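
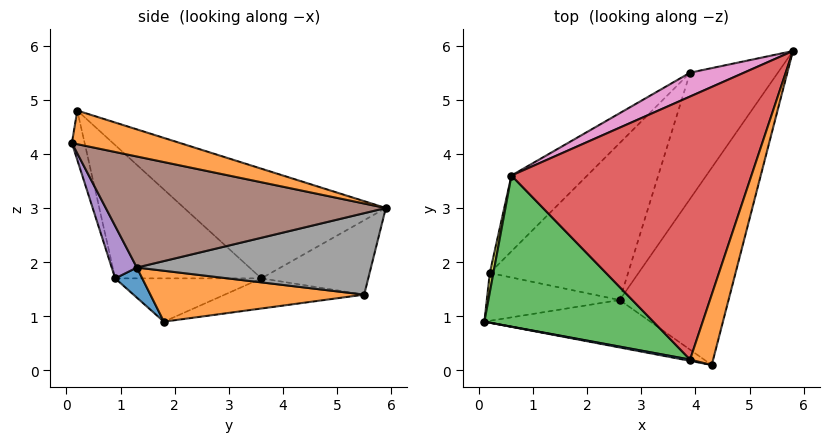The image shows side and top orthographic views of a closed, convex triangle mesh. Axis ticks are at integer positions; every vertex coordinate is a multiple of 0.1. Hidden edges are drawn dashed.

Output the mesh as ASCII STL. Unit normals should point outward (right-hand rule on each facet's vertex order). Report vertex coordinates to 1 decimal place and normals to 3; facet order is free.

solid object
 facet normal -0.203 -0.979 0.028
  outer loop
   vertex 3.9 0.2 4.8
   vertex 0.1 0.9 1.7
   vertex 4.3 0.1 4.2
  endloop
 endfacet
 facet normal 0.821 -0.096 0.563
  outer loop
   vertex 3.9 0.2 4.8
   vertex 4.3 0.1 4.2
   vertex 5.8 5.9 3.0
  endloop
 endfacet
 facet normal -0.615 0.114 0.780
  outer loop
   vertex 0.6 3.6 1.7
   vertex 0.1 0.9 1.7
   vertex 3.9 0.2 4.8
  endloop
 endfacet
 facet normal -0.382 0.392 0.837
  outer loop
   vertex 0.6 3.6 1.7
   vertex 3.9 0.2 4.8
   vertex 5.8 5.9 3.0
  endloop
 endfacet
 facet normal 0.175 -0.814 -0.554
  outer loop
   vertex 2.6 1.3 1.9
   vertex 4.3 0.1 4.2
   vertex 0.1 0.9 1.7
  endloop
 endfacet
 facet normal 0.678 -0.313 -0.665
  outer loop
   vertex 2.6 1.3 1.9
   vertex 5.8 5.9 3.0
   vertex 4.3 0.1 4.2
  endloop
 endfacet
 facet normal -0.449 0.832 0.326
  outer loop
   vertex 3.9 5.5 1.4
   vertex 0.6 3.6 1.7
   vertex 5.8 5.9 3.0
  endloop
 endfacet
 facet normal 0.652 -0.285 -0.703
  outer loop
   vertex 3.9 5.5 1.4
   vertex 5.8 5.9 3.0
   vertex 2.6 1.3 1.9
  endloop
 endfacet
 facet normal -0.980 0.181 0.082
  outer loop
   vertex 0.2 1.8 0.9
   vertex 0.1 0.9 1.7
   vertex 0.6 3.6 1.7
  endloop
 endfacet
 facet normal -0.331 0.444 -0.833
  outer loop
   vertex 0.2 1.8 0.9
   vertex 0.6 3.6 1.7
   vertex 3.9 5.5 1.4
  endloop
 endfacet
 facet normal 0.165 -0.665 -0.728
  outer loop
   vertex 0.2 1.8 0.9
   vertex 2.6 1.3 1.9
   vertex 0.1 0.9 1.7
  endloop
 endfacet
 facet normal 0.337 -0.214 -0.917
  outer loop
   vertex 0.2 1.8 0.9
   vertex 3.9 5.5 1.4
   vertex 2.6 1.3 1.9
  endloop
 endfacet
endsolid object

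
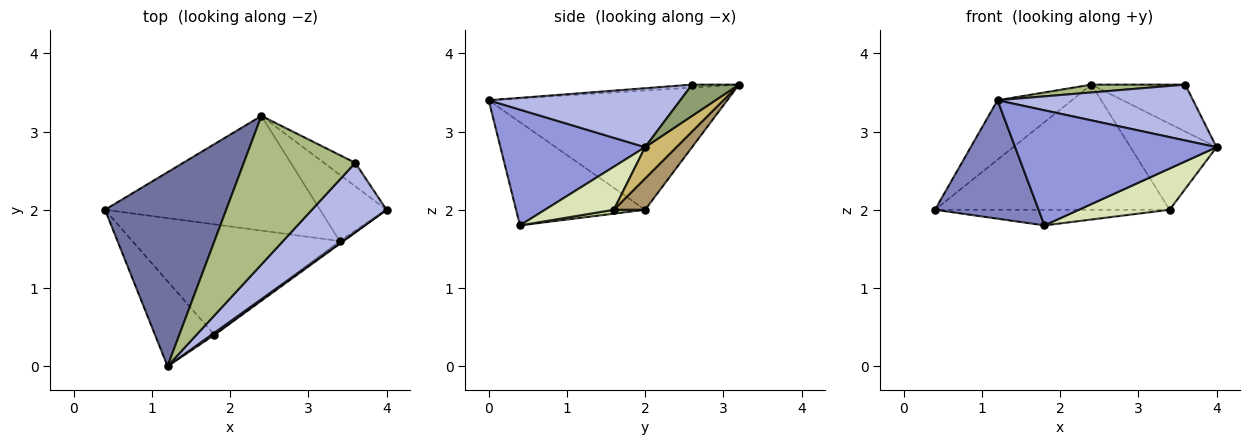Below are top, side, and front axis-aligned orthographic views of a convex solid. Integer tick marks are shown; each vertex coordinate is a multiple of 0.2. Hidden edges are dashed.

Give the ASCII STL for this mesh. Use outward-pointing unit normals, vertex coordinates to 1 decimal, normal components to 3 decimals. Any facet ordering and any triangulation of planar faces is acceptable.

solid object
 facet normal -0.685 0.213 0.696
  outer loop
   vertex 2.4 3.2 3.6
   vertex 0.4 2.0 2.0
   vertex 1.2 0.0 3.4
  endloop
 endfacet
 facet normal -0.711 -0.571 -0.410
  outer loop
   vertex 1.8 0.4 1.8
   vertex 1.2 0.0 3.4
   vertex 0.4 2.0 2.0
  endloop
 endfacet
 facet normal 0.583 -0.812 0.016
  outer loop
   vertex 1.8 0.4 1.8
   vertex 4.0 2.0 2.8
   vertex 1.2 0.0 3.4
  endloop
 endfacet
 facet normal 0.524 -0.535 0.663
  outer loop
   vertex 3.6 2.6 3.6
   vertex 1.2 0.0 3.4
   vertex 4.0 2.0 2.8
  endloop
 endfacet
 facet normal 0.408 0.816 -0.408
  outer loop
   vertex 3.6 2.6 3.6
   vertex 4.0 2.0 2.8
   vertex 2.4 3.2 3.6
  endloop
 endfacet
 facet normal -0.026 -0.053 0.998
  outer loop
   vertex 3.6 2.6 3.6
   vertex 2.4 3.2 3.6
   vertex 1.2 0.0 3.4
  endloop
 endfacet
 facet normal 0.019 0.140 -0.990
  outer loop
   vertex 3.4 1.6 2.0
   vertex 1.8 0.4 1.8
   vertex 0.4 2.0 2.0
  endloop
 endfacet
 facet normal 0.603 -0.795 -0.055
  outer loop
   vertex 3.4 1.6 2.0
   vertex 4.0 2.0 2.8
   vertex 1.8 0.4 1.8
  endloop
 endfacet
 facet normal 0.098 0.734 -0.672
  outer loop
   vertex 3.4 1.6 2.0
   vertex 0.4 2.0 2.0
   vertex 2.4 3.2 3.6
  endloop
 endfacet
 facet normal 0.277 0.760 -0.588
  outer loop
   vertex 3.4 1.6 2.0
   vertex 2.4 3.2 3.6
   vertex 4.0 2.0 2.8
  endloop
 endfacet
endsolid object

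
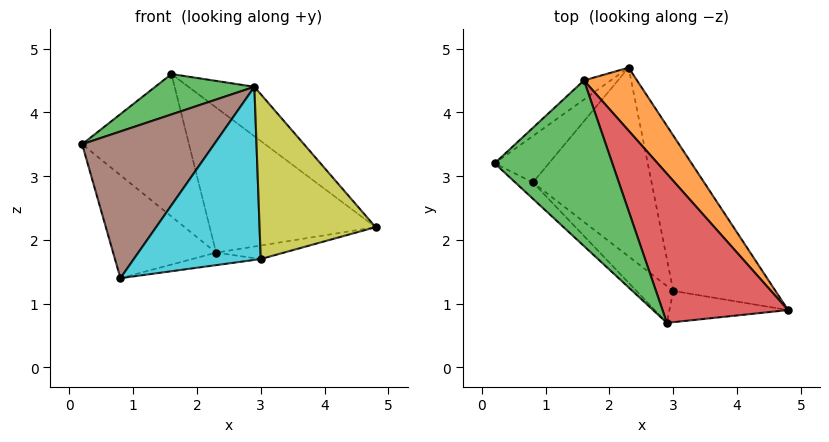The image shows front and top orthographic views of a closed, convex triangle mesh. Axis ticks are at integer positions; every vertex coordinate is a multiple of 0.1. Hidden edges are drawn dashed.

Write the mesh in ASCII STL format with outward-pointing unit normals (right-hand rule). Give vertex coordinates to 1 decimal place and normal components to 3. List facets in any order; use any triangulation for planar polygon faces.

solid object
 facet normal -0.632 0.768 -0.103
  outer loop
   vertex 1.6 4.5 4.6
   vertex 2.3 4.7 1.8
   vertex 0.2 3.2 3.5
  endloop
 endfacet
 facet normal 0.799 0.551 0.239
  outer loop
   vertex 1.6 4.5 4.6
   vertex 4.8 0.9 2.2
   vertex 2.3 4.7 1.8
  endloop
 endfacet
 facet normal -0.477 -0.208 0.854
  outer loop
   vertex 2.9 0.7 4.4
   vertex 1.6 4.5 4.6
   vertex 0.2 3.2 3.5
  endloop
 endfacet
 facet normal 0.729 0.215 0.649
  outer loop
   vertex 2.9 0.7 4.4
   vertex 4.8 0.9 2.2
   vertex 1.6 4.5 4.6
  endloop
 endfacet
 facet normal -0.701 0.650 -0.293
  outer loop
   vertex 0.8 2.9 1.4
   vertex 0.2 3.2 3.5
   vertex 2.3 4.7 1.8
  endloop
 endfacet
 facet normal -0.662 -0.745 -0.083
  outer loop
   vertex 0.8 2.9 1.4
   vertex 2.9 0.7 4.4
   vertex 0.2 3.2 3.5
  endloop
 endfacet
 facet normal 0.280 0.083 -0.957
  outer loop
   vertex 3.0 1.2 1.7
   vertex 2.3 4.7 1.8
   vertex 4.8 0.9 2.2
  endloop
 endfacet
 facet normal 0.184 0.065 -0.981
  outer loop
   vertex 3.0 1.2 1.7
   vertex 0.8 2.9 1.4
   vertex 2.3 4.7 1.8
  endloop
 endfacet
 facet normal -0.111 -0.976 -0.185
  outer loop
   vertex 3.0 1.2 1.7
   vertex 4.8 0.9 2.2
   vertex 2.9 0.7 4.4
  endloop
 endfacet
 facet normal -0.588 -0.791 -0.168
  outer loop
   vertex 3.0 1.2 1.7
   vertex 2.9 0.7 4.4
   vertex 0.8 2.9 1.4
  endloop
 endfacet
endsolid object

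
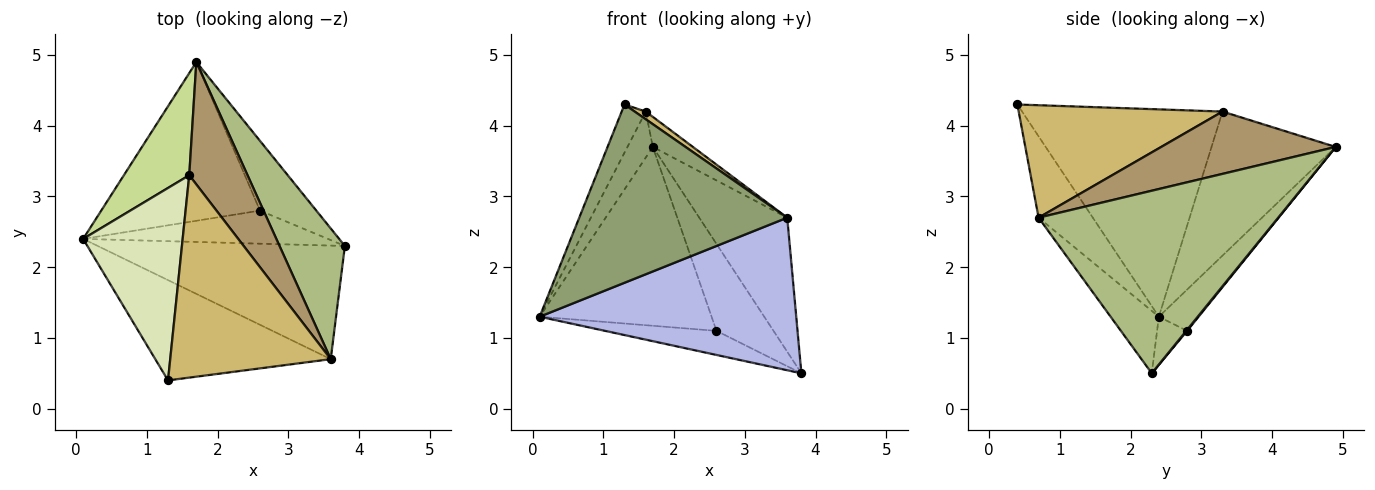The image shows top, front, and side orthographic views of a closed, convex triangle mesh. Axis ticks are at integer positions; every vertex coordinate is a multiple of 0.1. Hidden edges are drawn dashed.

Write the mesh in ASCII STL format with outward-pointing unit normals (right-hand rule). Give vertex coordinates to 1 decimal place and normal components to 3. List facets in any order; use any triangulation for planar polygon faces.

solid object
 facet normal -0.157 0.581 -0.798
  outer loop
   vertex 2.6 2.8 1.1
   vertex 3.8 2.3 0.5
   vertex 0.1 2.4 1.3
  endloop
 endfacet
 facet normal -0.170 0.737 -0.654
  outer loop
   vertex 2.6 2.8 1.1
   vertex 0.1 2.4 1.3
   vertex 1.7 4.9 3.7
  endloop
 endfacet
 facet normal 0.012 0.780 -0.626
  outer loop
   vertex 2.6 2.8 1.1
   vertex 1.7 4.9 3.7
   vertex 3.8 2.3 0.5
  endloop
 endfacet
 facet normal -0.149 -0.793 -0.590
  outer loop
   vertex 3.6 0.7 2.7
   vertex 0.1 2.4 1.3
   vertex 3.8 2.3 0.5
  endloop
 endfacet
 facet normal -0.222 -0.850 -0.478
  outer loop
   vertex 3.6 0.7 2.7
   vertex 1.3 0.4 4.3
   vertex 0.1 2.4 1.3
  endloop
 endfacet
 facet normal 0.890 0.327 0.319
  outer loop
   vertex 3.6 0.7 2.7
   vertex 3.8 2.3 0.5
   vertex 1.7 4.9 3.7
  endloop
 endfacet
 facet normal -0.895 0.183 0.406
  outer loop
   vertex 1.6 3.3 4.2
   vertex 1.7 4.9 3.7
   vertex 0.1 2.4 1.3
  endloop
 endfacet
 facet normal -0.896 0.108 0.430
  outer loop
   vertex 1.6 3.3 4.2
   vertex 0.1 2.4 1.3
   vertex 1.3 0.4 4.3
  endloop
 endfacet
 facet normal 0.720 0.165 0.674
  outer loop
   vertex 1.6 3.3 4.2
   vertex 3.6 0.7 2.7
   vertex 1.7 4.9 3.7
  endloop
 endfacet
 facet normal 0.574 -0.031 0.819
  outer loop
   vertex 1.6 3.3 4.2
   vertex 1.3 0.4 4.3
   vertex 3.6 0.7 2.7
  endloop
 endfacet
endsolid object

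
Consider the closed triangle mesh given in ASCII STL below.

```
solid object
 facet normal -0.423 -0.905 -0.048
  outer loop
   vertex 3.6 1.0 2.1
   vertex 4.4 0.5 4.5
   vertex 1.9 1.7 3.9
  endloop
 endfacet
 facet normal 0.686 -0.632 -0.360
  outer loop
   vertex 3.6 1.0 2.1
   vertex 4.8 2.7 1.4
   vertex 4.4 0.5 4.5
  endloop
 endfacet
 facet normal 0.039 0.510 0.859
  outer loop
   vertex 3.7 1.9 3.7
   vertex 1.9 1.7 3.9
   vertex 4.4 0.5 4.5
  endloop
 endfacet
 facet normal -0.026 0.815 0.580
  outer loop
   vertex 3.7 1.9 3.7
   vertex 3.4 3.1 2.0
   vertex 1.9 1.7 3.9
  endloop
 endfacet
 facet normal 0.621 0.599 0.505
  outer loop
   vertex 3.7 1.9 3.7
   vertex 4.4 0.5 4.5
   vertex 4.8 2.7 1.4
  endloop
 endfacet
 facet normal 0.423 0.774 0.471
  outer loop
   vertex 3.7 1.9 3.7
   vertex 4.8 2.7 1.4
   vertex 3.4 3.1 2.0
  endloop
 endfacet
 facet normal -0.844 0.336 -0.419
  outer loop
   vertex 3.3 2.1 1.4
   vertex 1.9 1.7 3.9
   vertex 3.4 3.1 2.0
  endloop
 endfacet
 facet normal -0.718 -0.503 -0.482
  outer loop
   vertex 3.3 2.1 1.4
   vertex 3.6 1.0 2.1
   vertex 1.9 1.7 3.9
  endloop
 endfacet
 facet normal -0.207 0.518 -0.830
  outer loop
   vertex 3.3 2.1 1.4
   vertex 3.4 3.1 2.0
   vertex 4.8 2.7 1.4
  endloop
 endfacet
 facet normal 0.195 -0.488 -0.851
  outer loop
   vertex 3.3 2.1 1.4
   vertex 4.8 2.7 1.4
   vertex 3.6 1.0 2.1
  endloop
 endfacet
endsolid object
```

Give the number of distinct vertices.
7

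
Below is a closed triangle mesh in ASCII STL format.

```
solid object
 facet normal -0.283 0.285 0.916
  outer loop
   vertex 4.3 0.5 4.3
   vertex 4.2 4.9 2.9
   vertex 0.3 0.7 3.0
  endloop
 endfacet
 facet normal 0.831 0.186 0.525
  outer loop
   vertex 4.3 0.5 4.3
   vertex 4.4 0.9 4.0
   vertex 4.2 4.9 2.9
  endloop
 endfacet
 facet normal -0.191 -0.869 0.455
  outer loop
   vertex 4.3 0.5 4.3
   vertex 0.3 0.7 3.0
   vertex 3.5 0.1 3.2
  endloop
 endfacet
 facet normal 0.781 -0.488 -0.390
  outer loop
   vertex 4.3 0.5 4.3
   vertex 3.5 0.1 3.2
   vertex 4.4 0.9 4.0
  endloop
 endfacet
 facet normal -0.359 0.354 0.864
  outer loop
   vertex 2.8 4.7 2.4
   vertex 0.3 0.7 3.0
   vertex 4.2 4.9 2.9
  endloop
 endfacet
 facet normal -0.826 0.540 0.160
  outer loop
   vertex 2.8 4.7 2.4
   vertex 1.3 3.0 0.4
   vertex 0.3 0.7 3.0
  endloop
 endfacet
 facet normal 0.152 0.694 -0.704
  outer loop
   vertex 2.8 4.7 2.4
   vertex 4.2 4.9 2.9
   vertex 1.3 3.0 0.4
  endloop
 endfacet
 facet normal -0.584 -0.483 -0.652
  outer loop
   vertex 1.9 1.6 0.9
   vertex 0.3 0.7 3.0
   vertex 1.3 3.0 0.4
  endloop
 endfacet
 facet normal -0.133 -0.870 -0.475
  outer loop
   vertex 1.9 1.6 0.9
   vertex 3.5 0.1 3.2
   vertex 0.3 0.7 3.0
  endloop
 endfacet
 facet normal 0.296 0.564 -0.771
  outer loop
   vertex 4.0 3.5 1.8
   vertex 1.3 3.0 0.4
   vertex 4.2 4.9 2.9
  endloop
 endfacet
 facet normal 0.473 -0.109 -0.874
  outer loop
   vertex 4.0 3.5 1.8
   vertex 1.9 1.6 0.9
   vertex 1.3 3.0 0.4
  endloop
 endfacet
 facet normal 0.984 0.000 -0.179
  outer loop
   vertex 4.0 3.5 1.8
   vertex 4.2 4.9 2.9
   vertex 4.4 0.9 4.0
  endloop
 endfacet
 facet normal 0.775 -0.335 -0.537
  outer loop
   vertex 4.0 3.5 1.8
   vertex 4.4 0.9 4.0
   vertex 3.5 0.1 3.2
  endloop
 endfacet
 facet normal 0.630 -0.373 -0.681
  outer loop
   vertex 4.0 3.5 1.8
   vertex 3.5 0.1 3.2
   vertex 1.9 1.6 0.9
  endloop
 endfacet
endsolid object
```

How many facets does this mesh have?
14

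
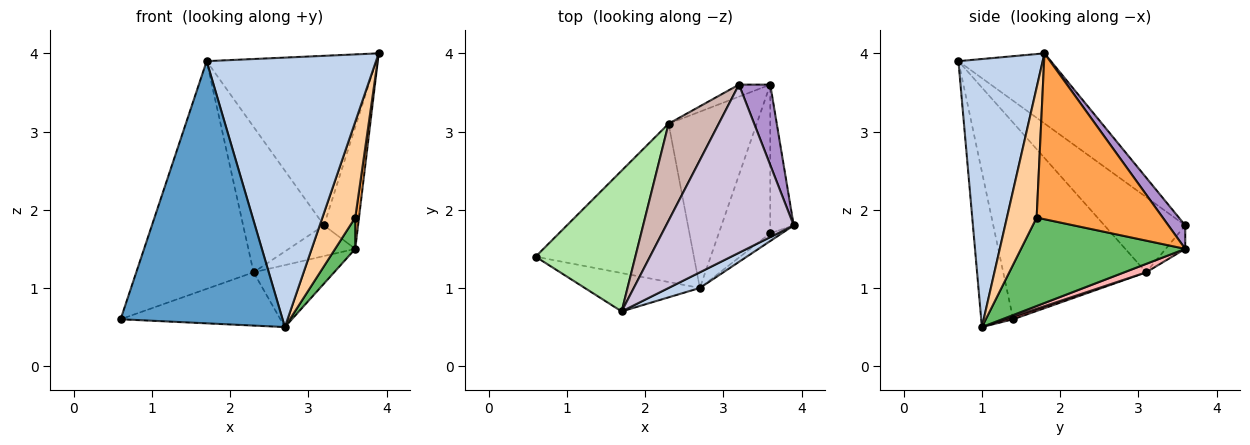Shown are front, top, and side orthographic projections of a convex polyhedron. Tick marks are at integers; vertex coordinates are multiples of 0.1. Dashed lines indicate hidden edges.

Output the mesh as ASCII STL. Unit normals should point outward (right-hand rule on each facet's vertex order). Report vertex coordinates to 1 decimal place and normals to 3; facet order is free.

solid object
 facet normal -0.192 -0.971 -0.142
  outer loop
   vertex 1.7 0.7 3.9
   vertex 0.6 1.4 0.6
   vertex 2.7 1.0 0.5
  endloop
 endfacet
 facet normal 0.445 -0.894 0.052
  outer loop
   vertex 1.7 0.7 3.9
   vertex 2.7 1.0 0.5
   vertex 3.9 1.8 4.0
  endloop
 endfacet
 facet normal 0.990 -0.029 -0.140
  outer loop
   vertex 3.6 1.7 1.9
   vertex 3.6 3.6 1.5
   vertex 3.9 1.8 4.0
  endloop
 endfacet
 facet normal 0.670 -0.740 -0.060
  outer loop
   vertex 3.6 1.7 1.9
   vertex 3.9 1.8 4.0
   vertex 2.7 1.0 0.5
  endloop
 endfacet
 facet normal 0.860 -0.105 -0.500
  outer loop
   vertex 3.6 1.7 1.9
   vertex 2.7 1.0 0.5
   vertex 3.6 3.6 1.5
  endloop
 endfacet
 facet normal -0.720 0.591 0.365
  outer loop
   vertex 2.3 3.1 1.2
   vertex 0.6 1.4 0.6
   vertex 1.7 0.7 3.9
  endloop
 endfacet
 facet normal 0.016 0.319 -0.948
  outer loop
   vertex 2.3 3.1 1.2
   vertex 2.7 1.0 0.5
   vertex 0.6 1.4 0.6
  endloop
 endfacet
 facet normal 0.090 0.330 -0.940
  outer loop
   vertex 2.3 3.1 1.2
   vertex 3.6 3.6 1.5
   vertex 2.7 1.0 0.5
  endloop
 endfacet
 facet normal 0.382 0.771 0.509
  outer loop
   vertex 3.2 3.6 1.8
   vertex 3.9 1.8 4.0
   vertex 3.6 3.6 1.5
  endloop
 endfacet
 facet normal -0.361 0.662 0.657
  outer loop
   vertex 3.2 3.6 1.8
   vertex 1.7 0.7 3.9
   vertex 3.9 1.8 4.0
  endloop
 endfacet
 facet normal -0.264 0.898 -0.352
  outer loop
   vertex 3.2 3.6 1.8
   vertex 3.6 3.6 1.5
   vertex 2.3 3.1 1.2
  endloop
 endfacet
 facet normal -0.640 0.640 0.426
  outer loop
   vertex 3.2 3.6 1.8
   vertex 2.3 3.1 1.2
   vertex 1.7 0.7 3.9
  endloop
 endfacet
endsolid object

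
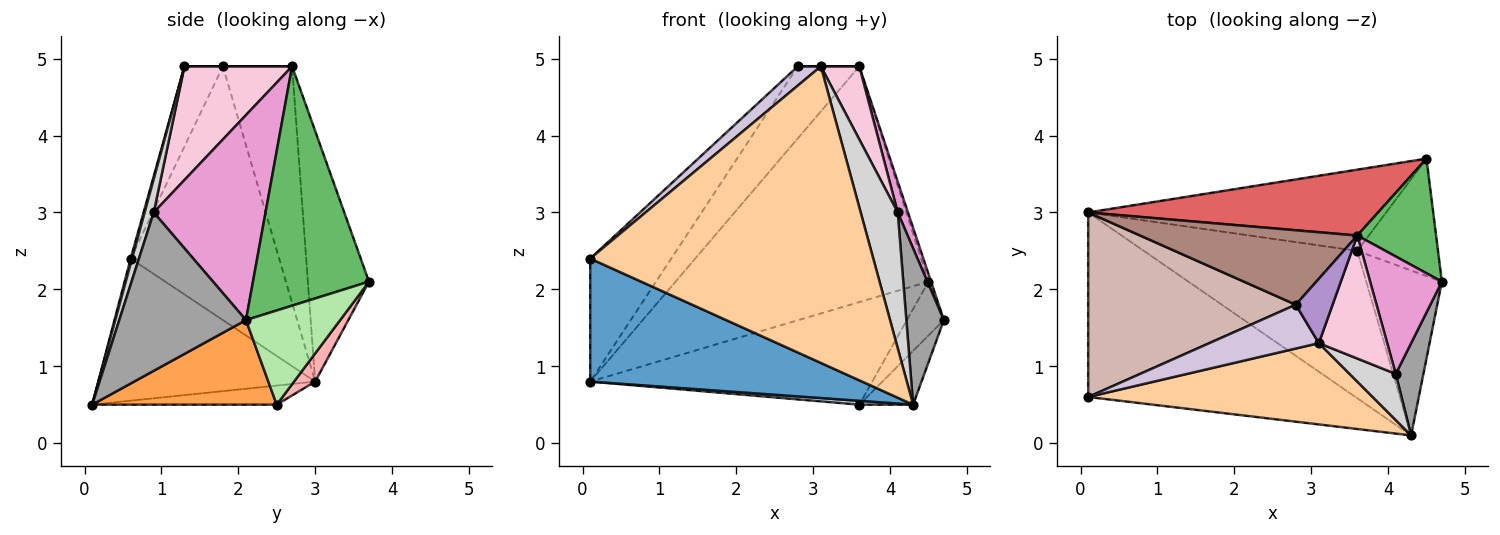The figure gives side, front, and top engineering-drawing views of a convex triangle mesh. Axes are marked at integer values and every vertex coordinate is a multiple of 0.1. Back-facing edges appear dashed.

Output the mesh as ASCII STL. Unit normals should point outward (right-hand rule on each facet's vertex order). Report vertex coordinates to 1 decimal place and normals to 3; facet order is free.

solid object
 facet normal -0.405 -0.507 -0.761
  outer loop
   vertex 0.1 0.6 2.4
   vertex 0.1 3.0 0.8
   vertex 4.3 0.1 0.5
  endloop
 endfacet
 facet normal -0.089 -0.026 -0.996
  outer loop
   vertex 3.6 2.5 0.5
   vertex 4.3 0.1 0.5
   vertex 0.1 3.0 0.8
  endloop
 endfacet
 facet normal 0.729 0.212 -0.651
  outer loop
   vertex 3.6 2.5 0.5
   vertex 4.7 2.1 1.6
   vertex 4.3 0.1 0.5
  endloop
 endfacet
 facet normal 0.005 -0.964 0.264
  outer loop
   vertex 3.1 1.3 4.9
   vertex 0.1 0.6 2.4
   vertex 4.3 0.1 0.5
  endloop
 endfacet
 facet normal 0.950 0.021 0.313
  outer loop
   vertex 4.5 3.7 2.1
   vertex 3.6 2.7 4.9
   vertex 4.7 2.1 1.6
  endloop
 endfacet
 facet normal 0.728 0.286 -0.624
  outer loop
   vertex 4.5 3.7 2.1
   vertex 4.7 2.1 1.6
   vertex 3.6 2.5 0.5
  endloop
 endfacet
 facet normal -0.227 0.938 0.262
  outer loop
   vertex 4.5 3.7 2.1
   vertex 0.1 3.0 0.8
   vertex 3.6 2.7 4.9
  endloop
 endfacet
 facet normal 0.059 0.783 -0.620
  outer loop
   vertex 4.5 3.7 2.1
   vertex 3.6 2.5 0.5
   vertex 0.1 3.0 0.8
  endloop
 endfacet
 facet normal 0.000 0.000 1.000
  outer loop
   vertex 2.8 1.8 4.9
   vertex 3.1 1.3 4.9
   vertex 3.6 2.7 4.9
  endloop
 endfacet
 facet normal -0.556 -0.334 0.761
  outer loop
   vertex 2.8 1.8 4.9
   vertex 0.1 0.6 2.4
   vertex 3.1 1.3 4.9
  endloop
 endfacet
 facet normal -0.616 0.548 0.566
  outer loop
   vertex 2.8 1.8 4.9
   vertex 3.6 2.7 4.9
   vertex 0.1 3.0 0.8
  endloop
 endfacet
 facet normal -0.713 0.389 0.583
  outer loop
   vertex 2.8 1.8 4.9
   vertex 0.1 3.0 0.8
   vertex 0.1 0.6 2.4
  endloop
 endfacet
 facet normal 0.940 -0.086 0.329
  outer loop
   vertex 4.1 0.9 3.0
   vertex 4.7 2.1 1.6
   vertex 3.6 2.7 4.9
  endloop
 endfacet
 facet normal 0.819 -0.293 0.493
  outer loop
   vertex 4.1 0.9 3.0
   vertex 3.6 2.7 4.9
   vertex 3.1 1.3 4.9
  endloop
 endfacet
 facet normal 0.946 -0.280 0.165
  outer loop
   vertex 4.1 0.9 3.0
   vertex 4.3 0.1 0.5
   vertex 4.7 2.1 1.6
  endloop
 endfacet
 facet normal 0.226 -0.922 0.313
  outer loop
   vertex 4.1 0.9 3.0
   vertex 3.1 1.3 4.9
   vertex 4.3 0.1 0.5
  endloop
 endfacet
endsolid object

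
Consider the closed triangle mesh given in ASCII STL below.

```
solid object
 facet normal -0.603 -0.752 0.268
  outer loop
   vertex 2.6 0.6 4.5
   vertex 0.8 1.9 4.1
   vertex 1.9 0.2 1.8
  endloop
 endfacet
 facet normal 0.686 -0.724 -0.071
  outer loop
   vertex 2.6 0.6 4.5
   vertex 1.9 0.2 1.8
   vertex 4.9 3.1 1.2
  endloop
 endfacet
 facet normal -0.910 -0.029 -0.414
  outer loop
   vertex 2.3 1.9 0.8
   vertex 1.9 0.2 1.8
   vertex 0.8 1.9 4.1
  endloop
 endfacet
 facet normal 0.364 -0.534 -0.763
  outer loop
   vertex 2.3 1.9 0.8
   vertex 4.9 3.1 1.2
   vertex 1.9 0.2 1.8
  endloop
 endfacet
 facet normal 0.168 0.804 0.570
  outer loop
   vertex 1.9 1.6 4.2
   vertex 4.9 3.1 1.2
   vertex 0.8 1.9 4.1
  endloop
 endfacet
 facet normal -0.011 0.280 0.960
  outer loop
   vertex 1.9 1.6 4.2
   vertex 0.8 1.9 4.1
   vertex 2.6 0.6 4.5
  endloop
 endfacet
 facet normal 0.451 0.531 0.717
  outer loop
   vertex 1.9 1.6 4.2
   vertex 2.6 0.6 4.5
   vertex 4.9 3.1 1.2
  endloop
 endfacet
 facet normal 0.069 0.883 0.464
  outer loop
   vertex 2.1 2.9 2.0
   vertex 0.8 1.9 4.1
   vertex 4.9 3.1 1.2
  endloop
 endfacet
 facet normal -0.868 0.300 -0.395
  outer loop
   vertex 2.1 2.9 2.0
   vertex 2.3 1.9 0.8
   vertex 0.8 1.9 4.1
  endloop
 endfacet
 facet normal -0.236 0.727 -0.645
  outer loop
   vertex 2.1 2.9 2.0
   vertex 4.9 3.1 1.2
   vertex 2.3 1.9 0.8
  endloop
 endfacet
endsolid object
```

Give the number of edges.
15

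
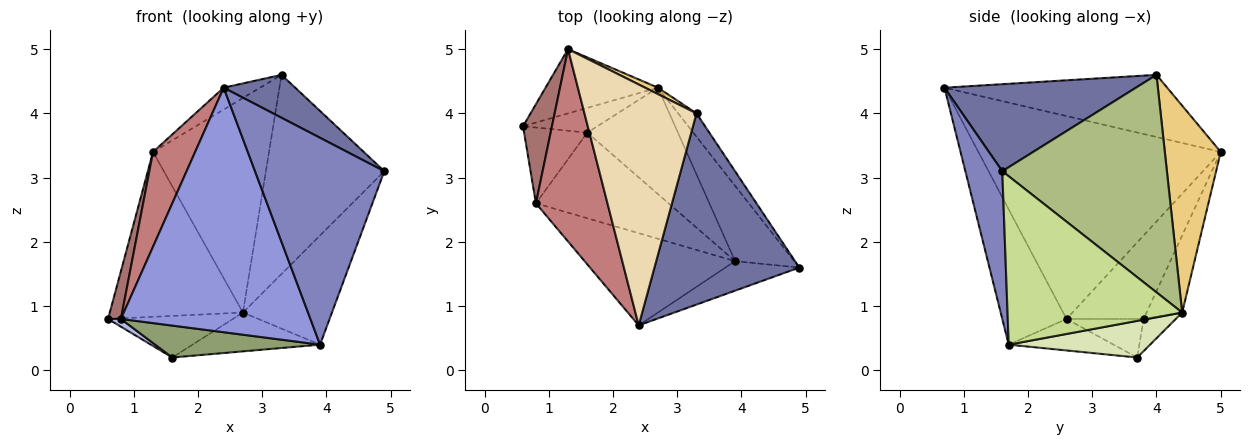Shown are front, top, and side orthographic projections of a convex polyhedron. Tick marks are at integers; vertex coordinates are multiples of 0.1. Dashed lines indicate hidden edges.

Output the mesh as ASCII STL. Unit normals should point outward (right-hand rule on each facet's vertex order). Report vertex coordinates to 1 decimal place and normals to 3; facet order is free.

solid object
 facet normal 0.506 -0.189 0.842
  outer loop
   vertex 3.3 4.0 4.6
   vertex 2.4 0.7 4.4
   vertex 4.9 1.6 3.1
  endloop
 endfacet
 facet normal 0.272 -0.953 -0.136
  outer loop
   vertex 3.9 1.7 0.4
   vertex 4.9 1.6 3.1
   vertex 2.4 0.7 4.4
  endloop
 endfacet
 facet normal -0.302 -0.892 -0.336
  outer loop
   vertex 0.8 2.6 0.8
   vertex 3.9 1.7 0.4
   vertex 2.4 0.7 4.4
  endloop
 endfacet
 facet normal -0.519 -0.086 -0.850
  outer loop
   vertex 1.6 3.7 0.2
   vertex 0.8 2.6 0.8
   vertex 0.6 3.8 0.8
  endloop
 endfacet
 facet normal -0.217 -0.341 -0.915
  outer loop
   vertex 1.6 3.7 0.2
   vertex 3.9 1.7 0.4
   vertex 0.8 2.6 0.8
  endloop
 endfacet
 facet normal 0.810 0.583 -0.068
  outer loop
   vertex 2.7 4.4 0.9
   vertex 3.3 4.0 4.6
   vertex 4.9 1.6 3.1
  endloop
 endfacet
 facet normal 0.850 0.433 -0.299
  outer loop
   vertex 2.7 4.4 0.9
   vertex 4.9 1.6 3.1
   vertex 3.9 1.7 0.4
  endloop
 endfacet
 facet normal 0.355 0.320 -0.878
  outer loop
   vertex 2.7 4.4 0.9
   vertex 3.9 1.7 0.4
   vertex 1.6 3.7 0.2
  endloop
 endfacet
 facet normal -0.216 0.839 -0.500
  outer loop
   vertex 2.7 4.4 0.9
   vertex 1.6 3.7 0.2
   vertex 0.6 3.8 0.8
  endloop
 endfacet
 facet normal -0.242 0.904 -0.352
  outer loop
   vertex 1.3 5.0 3.4
   vertex 2.7 4.4 0.9
   vertex 0.6 3.8 0.8
  endloop
 endfacet
 facet normal 0.434 0.900 0.027
  outer loop
   vertex 1.3 5.0 3.4
   vertex 3.3 4.0 4.6
   vertex 2.7 4.4 0.9
  endloop
 endfacet
 facet normal -0.484 0.079 0.872
  outer loop
   vertex 1.3 5.0 3.4
   vertex 2.4 0.7 4.4
   vertex 3.3 4.0 4.6
  endloop
 endfacet
 facet normal -0.933 -0.156 0.323
  outer loop
   vertex 1.3 5.0 3.4
   vertex 0.6 3.8 0.8
   vertex 0.8 2.6 0.8
  endloop
 endfacet
 facet normal -0.931 -0.162 0.328
  outer loop
   vertex 1.3 5.0 3.4
   vertex 0.8 2.6 0.8
   vertex 2.4 0.7 4.4
  endloop
 endfacet
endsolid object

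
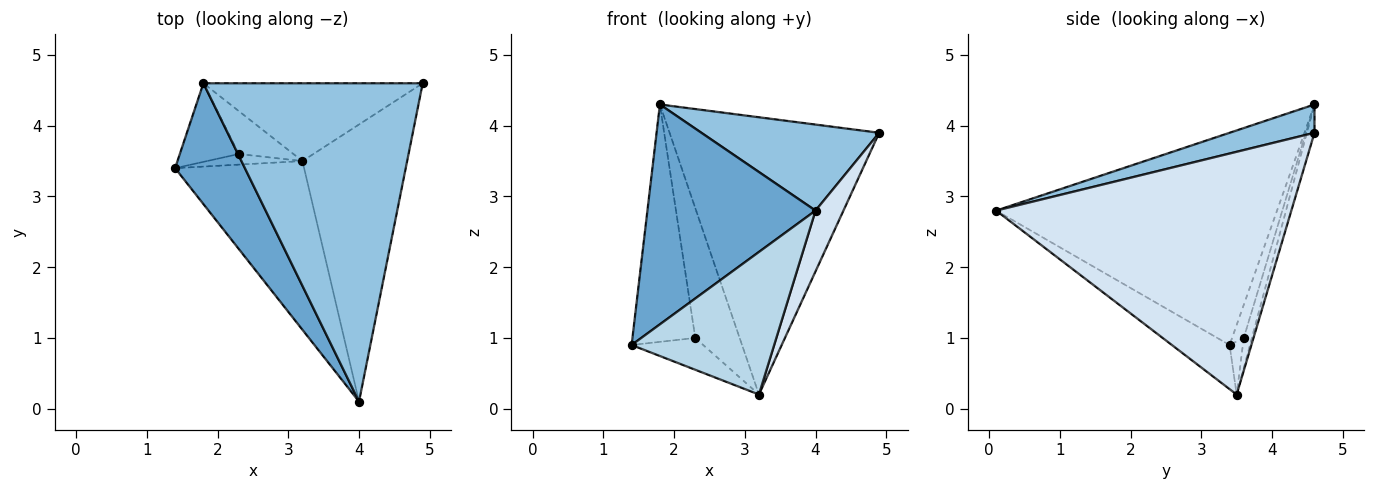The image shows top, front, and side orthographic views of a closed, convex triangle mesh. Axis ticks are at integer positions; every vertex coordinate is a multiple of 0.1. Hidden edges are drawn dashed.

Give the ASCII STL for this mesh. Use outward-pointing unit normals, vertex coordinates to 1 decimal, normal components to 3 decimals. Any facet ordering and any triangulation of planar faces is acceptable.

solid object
 facet normal -0.826 -0.494 0.272
  outer loop
   vertex 1.8 4.6 4.3
   vertex 1.4 3.4 0.9
   vertex 4.0 0.1 2.8
  endloop
 endfacet
 facet normal 0.124 -0.259 0.958
  outer loop
   vertex 1.8 4.6 4.3
   vertex 4.0 0.1 2.8
   vertex 4.9 4.6 3.9
  endloop
 endfacet
 facet normal -0.253 -0.625 -0.739
  outer loop
   vertex 3.2 3.5 0.2
   vertex 4.0 0.1 2.8
   vertex 1.4 3.4 0.9
  endloop
 endfacet
 facet normal 0.915 -0.087 -0.395
  outer loop
   vertex 3.2 3.5 0.2
   vertex 4.9 4.6 3.9
   vertex 4.0 0.1 2.8
  endloop
 endfacet
 facet normal -0.035 0.962 -0.270
  outer loop
   vertex 3.2 3.5 0.2
   vertex 1.8 4.6 4.3
   vertex 4.9 4.6 3.9
  endloop
 endfacet
 facet normal -0.173 0.935 -0.310
  outer loop
   vertex 2.3 3.6 1.0
   vertex 1.4 3.4 0.9
   vertex 1.8 4.6 4.3
  endloop
 endfacet
 facet normal -0.173 0.934 -0.311
  outer loop
   vertex 2.3 3.6 1.0
   vertex 3.2 3.5 0.2
   vertex 1.4 3.4 0.9
  endloop
 endfacet
 facet normal -0.171 0.935 -0.309
  outer loop
   vertex 2.3 3.6 1.0
   vertex 1.8 4.6 4.3
   vertex 3.2 3.5 0.2
  endloop
 endfacet
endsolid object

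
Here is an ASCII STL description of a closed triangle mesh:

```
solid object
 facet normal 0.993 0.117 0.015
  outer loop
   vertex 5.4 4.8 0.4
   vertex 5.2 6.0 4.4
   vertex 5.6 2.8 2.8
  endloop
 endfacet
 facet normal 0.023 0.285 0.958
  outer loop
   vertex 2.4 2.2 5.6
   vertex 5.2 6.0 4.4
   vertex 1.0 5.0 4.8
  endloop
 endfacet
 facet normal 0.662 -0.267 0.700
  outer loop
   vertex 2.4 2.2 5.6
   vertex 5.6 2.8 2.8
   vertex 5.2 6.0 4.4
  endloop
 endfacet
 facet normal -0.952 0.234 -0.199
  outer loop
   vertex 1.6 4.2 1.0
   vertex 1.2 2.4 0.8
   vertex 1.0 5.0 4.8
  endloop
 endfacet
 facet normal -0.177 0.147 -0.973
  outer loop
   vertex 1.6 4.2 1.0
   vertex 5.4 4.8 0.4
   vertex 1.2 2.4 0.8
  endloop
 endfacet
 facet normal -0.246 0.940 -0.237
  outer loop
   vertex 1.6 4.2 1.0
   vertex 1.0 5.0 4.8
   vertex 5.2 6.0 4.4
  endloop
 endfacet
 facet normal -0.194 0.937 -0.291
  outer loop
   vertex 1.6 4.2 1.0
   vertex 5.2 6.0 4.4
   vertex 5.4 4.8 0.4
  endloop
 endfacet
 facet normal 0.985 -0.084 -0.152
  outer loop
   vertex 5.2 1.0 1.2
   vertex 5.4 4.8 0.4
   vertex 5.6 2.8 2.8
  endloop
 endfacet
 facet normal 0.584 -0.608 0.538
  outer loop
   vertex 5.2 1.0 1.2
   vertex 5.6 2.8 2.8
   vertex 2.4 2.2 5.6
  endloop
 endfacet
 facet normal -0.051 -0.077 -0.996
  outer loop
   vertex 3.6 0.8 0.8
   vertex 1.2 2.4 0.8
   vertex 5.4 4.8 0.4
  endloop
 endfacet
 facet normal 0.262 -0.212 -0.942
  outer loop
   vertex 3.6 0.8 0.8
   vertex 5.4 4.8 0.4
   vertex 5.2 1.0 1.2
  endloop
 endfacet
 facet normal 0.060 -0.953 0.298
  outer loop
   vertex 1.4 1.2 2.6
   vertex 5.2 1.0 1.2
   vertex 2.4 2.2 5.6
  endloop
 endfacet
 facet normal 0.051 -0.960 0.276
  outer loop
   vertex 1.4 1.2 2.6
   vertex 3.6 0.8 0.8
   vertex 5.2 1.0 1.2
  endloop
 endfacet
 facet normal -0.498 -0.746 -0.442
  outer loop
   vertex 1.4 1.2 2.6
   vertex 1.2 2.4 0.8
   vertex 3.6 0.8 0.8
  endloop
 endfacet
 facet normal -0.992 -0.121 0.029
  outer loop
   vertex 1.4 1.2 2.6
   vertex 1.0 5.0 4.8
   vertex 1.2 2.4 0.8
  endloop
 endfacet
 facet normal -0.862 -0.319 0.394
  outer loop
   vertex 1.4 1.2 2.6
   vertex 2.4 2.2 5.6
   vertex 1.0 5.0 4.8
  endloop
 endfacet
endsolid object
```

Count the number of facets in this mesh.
16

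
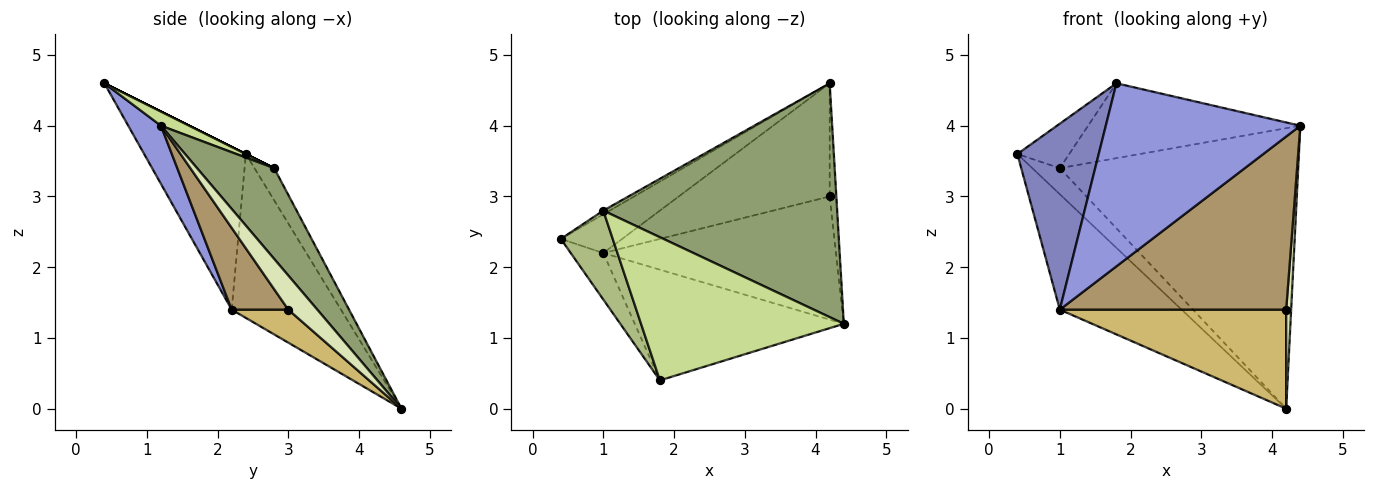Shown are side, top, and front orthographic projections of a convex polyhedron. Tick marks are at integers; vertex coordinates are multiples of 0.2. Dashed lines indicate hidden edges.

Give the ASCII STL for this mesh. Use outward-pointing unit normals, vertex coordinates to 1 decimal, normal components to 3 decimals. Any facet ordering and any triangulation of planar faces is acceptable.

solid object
 facet normal -0.648 0.722 -0.242
  outer loop
   vertex 1.0 2.2 1.4
   vertex 0.4 2.4 3.6
   vertex 4.2 4.6 0.0
  endloop
 endfacet
 facet normal -0.772 -0.617 -0.154
  outer loop
   vertex 1.0 2.2 1.4
   vertex 1.8 0.4 4.6
   vertex 0.4 2.4 3.6
  endloop
 endfacet
 facet normal 0.142 -0.847 -0.512
  outer loop
   vertex 1.0 2.2 1.4
   vertex 4.4 1.2 4.0
   vertex 1.8 0.4 4.6
  endloop
 endfacet
 facet normal -0.577 0.808 -0.115
  outer loop
   vertex 1.0 2.8 3.4
   vertex 4.2 4.6 0.0
   vertex 0.4 2.4 3.6
  endloop
 endfacet
 facet normal 0.241 0.745 0.622
  outer loop
   vertex 1.0 2.8 3.4
   vertex 4.4 1.2 4.0
   vertex 4.2 4.6 0.0
  endloop
 endfacet
 facet normal 0.000 0.447 0.894
  outer loop
   vertex 1.0 2.8 3.4
   vertex 0.4 2.4 3.6
   vertex 1.8 0.4 4.6
  endloop
 endfacet
 facet normal 0.062 0.463 0.884
  outer loop
   vertex 1.0 2.8 3.4
   vertex 1.8 0.4 4.6
   vertex 4.4 1.2 4.0
  endloop
 endfacet
 facet normal 0.968 -0.165 -0.189
  outer loop
   vertex 4.2 3.0 1.4
   vertex 4.2 4.6 0.0
   vertex 4.4 1.2 4.0
  endloop
 endfacet
 facet normal 0.200 -0.798 -0.568
  outer loop
   vertex 4.2 3.0 1.4
   vertex 4.4 1.2 4.0
   vertex 1.0 2.2 1.4
  endloop
 endfacet
 facet normal 0.162 -0.650 -0.743
  outer loop
   vertex 4.2 3.0 1.4
   vertex 1.0 2.2 1.4
   vertex 4.2 4.6 0.0
  endloop
 endfacet
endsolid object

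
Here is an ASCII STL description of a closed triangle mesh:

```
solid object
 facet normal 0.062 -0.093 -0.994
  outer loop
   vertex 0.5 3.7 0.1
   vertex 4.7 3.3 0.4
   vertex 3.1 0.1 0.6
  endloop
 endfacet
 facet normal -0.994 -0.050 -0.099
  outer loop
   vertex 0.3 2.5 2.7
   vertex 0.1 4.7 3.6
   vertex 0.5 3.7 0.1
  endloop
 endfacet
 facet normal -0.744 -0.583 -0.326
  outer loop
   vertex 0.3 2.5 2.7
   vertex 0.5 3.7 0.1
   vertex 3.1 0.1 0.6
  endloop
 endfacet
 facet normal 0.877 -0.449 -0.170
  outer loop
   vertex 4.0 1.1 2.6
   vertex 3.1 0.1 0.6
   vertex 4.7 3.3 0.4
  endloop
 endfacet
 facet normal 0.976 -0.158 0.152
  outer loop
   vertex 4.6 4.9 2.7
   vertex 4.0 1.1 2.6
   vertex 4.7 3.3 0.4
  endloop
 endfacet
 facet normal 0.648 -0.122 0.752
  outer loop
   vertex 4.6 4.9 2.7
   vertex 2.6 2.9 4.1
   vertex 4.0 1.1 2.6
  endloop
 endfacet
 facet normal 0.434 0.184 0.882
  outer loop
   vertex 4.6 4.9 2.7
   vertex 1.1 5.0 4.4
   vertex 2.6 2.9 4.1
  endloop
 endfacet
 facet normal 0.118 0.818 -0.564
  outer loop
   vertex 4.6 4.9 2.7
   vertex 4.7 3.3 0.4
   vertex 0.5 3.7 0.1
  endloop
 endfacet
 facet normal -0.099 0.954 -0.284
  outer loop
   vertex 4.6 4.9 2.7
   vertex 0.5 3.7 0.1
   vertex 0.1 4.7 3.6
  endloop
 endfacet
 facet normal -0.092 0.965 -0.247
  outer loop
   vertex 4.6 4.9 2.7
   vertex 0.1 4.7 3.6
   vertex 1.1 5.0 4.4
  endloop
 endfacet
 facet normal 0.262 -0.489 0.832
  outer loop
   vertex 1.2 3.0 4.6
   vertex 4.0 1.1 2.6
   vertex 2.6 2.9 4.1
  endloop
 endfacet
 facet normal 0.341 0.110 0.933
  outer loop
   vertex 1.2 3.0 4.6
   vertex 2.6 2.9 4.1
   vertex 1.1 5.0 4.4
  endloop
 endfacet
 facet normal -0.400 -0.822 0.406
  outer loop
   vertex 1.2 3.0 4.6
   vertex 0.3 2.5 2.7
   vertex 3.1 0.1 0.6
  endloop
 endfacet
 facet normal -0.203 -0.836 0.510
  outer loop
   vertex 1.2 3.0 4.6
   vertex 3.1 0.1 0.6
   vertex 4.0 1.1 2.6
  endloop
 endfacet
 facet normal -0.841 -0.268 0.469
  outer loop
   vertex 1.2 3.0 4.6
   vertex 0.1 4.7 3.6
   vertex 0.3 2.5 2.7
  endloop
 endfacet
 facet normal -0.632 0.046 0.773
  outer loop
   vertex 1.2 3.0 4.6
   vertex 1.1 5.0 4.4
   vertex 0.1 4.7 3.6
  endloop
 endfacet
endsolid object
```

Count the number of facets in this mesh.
16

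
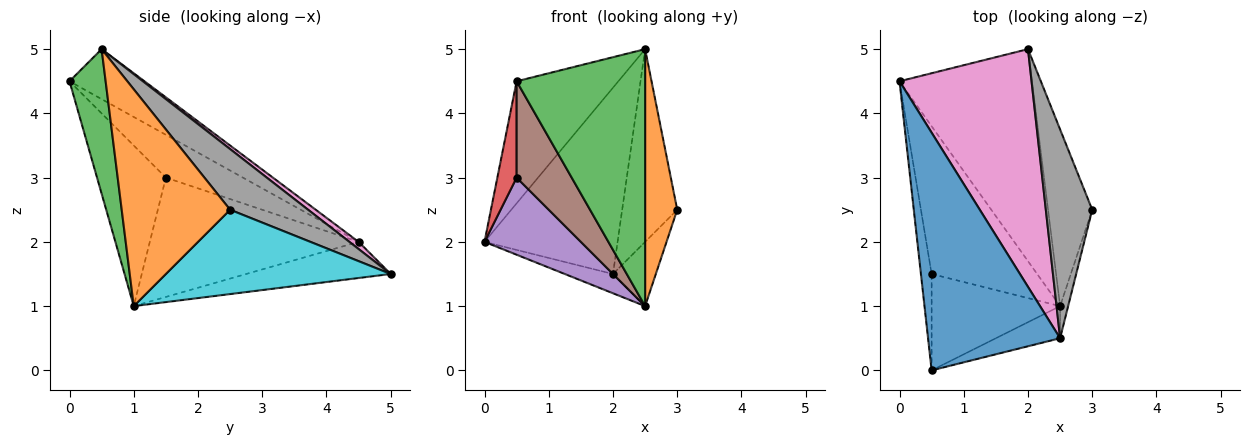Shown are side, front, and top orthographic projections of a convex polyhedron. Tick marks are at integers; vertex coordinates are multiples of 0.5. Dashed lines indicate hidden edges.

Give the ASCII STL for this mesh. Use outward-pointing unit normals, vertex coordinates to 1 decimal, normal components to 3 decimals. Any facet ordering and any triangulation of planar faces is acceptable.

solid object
 facet normal -0.319 0.433 0.843
  outer loop
   vertex 2.5 0.5 5.0
   vertex 0.0 4.5 2.0
   vertex 0.5 0.0 4.5
  endloop
 endfacet
 facet normal 0.958 -0.284 -0.035
  outer loop
   vertex 2.5 0.5 5.0
   vertex 2.5 1.0 1.0
   vertex 3.0 2.5 2.5
  endloop
 endfacet
 facet normal 0.269 -0.956 -0.119
  outer loop
   vertex 2.5 0.5 5.0
   vertex 0.5 0.0 4.5
   vertex 2.5 1.0 1.0
  endloop
 endfacet
 facet normal -0.943 -0.236 -0.236
  outer loop
   vertex 0.5 1.5 3.0
   vertex 0.5 0.0 4.5
   vertex 0.0 4.5 2.0
  endloop
 endfacet
 facet normal -0.708 -0.327 -0.626
  outer loop
   vertex 0.5 1.5 3.0
   vertex 0.0 4.5 2.0
   vertex 2.5 1.0 1.0
  endloop
 endfacet
 facet normal -0.662 -0.530 -0.530
  outer loop
   vertex 0.5 1.5 3.0
   vertex 2.5 1.0 1.0
   vertex 0.5 0.0 4.5
  endloop
 endfacet
 facet normal 0.043 0.616 0.786
  outer loop
   vertex 2.0 5.0 1.5
   vertex 0.0 4.5 2.0
   vertex 2.5 0.5 5.0
  endloop
 endfacet
 facet normal 0.693 0.489 0.530
  outer loop
   vertex 2.0 5.0 1.5
   vertex 2.5 0.5 5.0
   vertex 3.0 2.5 2.5
  endloop
 endfacet
 facet normal -0.262 0.087 -0.961
  outer loop
   vertex 2.0 5.0 1.5
   vertex 2.5 1.0 1.0
   vertex 0.0 4.5 2.0
  endloop
 endfacet
 facet normal 0.873 0.166 -0.458
  outer loop
   vertex 2.0 5.0 1.5
   vertex 3.0 2.5 2.5
   vertex 2.5 1.0 1.0
  endloop
 endfacet
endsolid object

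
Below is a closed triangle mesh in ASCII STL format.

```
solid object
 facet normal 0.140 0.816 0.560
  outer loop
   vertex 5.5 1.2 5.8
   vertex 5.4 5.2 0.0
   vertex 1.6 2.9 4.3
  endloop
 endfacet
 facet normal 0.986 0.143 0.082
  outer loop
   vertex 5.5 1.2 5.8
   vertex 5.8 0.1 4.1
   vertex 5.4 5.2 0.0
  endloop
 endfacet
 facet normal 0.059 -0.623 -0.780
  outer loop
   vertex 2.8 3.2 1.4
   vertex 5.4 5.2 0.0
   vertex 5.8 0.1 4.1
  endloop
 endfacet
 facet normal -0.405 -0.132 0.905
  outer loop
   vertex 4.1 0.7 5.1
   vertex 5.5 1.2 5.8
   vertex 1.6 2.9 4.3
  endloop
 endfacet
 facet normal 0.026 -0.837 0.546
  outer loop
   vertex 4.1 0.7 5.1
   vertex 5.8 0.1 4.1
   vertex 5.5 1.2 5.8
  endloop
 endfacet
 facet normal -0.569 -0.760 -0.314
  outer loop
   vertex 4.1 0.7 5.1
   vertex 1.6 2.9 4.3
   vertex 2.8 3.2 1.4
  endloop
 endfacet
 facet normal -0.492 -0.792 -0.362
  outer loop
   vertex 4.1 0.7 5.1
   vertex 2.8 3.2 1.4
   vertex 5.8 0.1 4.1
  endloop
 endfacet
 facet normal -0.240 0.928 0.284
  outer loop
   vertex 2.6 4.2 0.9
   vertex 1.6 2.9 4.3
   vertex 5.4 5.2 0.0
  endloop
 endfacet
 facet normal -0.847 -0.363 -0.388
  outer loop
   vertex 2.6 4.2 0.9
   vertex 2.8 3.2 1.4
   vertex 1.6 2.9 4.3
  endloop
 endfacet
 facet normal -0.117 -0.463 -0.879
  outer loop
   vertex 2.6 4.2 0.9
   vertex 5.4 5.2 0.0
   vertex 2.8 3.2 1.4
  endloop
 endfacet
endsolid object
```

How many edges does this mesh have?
15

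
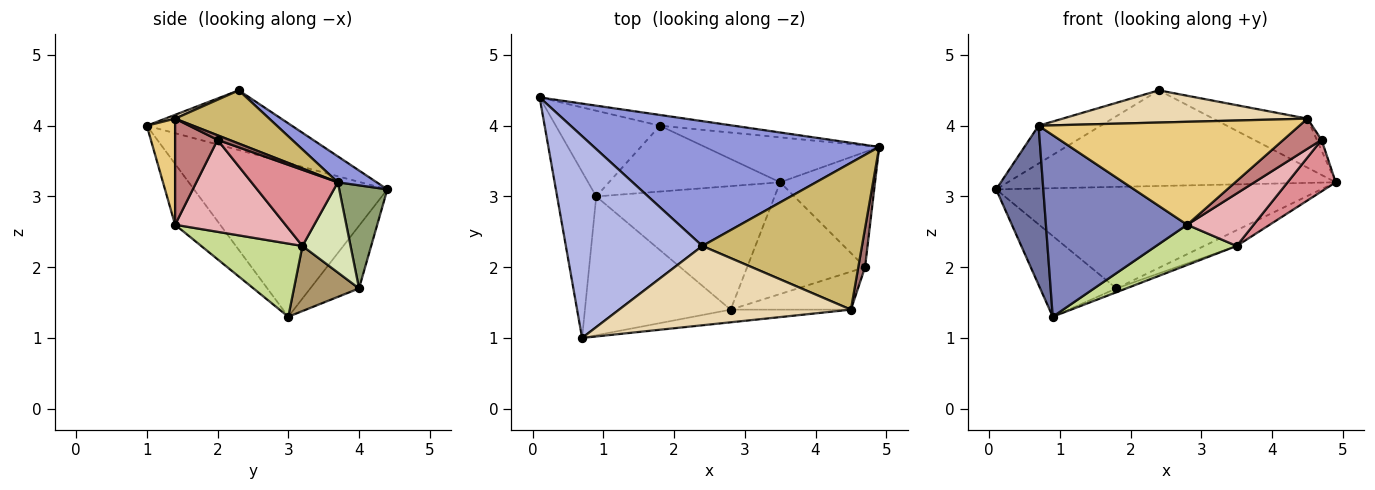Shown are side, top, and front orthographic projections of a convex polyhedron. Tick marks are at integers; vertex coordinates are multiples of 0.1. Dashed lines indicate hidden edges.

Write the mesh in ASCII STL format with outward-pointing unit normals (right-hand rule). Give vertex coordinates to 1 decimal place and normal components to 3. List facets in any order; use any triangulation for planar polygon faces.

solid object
 facet normal -0.943 -0.230 -0.240
  outer loop
   vertex 0.9 3.0 1.3
   vertex 0.7 1.0 4.0
   vertex 0.1 4.4 3.1
  endloop
 endfacet
 facet normal -0.246 -0.770 -0.589
  outer loop
   vertex 2.8 1.4 2.6
   vertex 0.7 1.0 4.0
   vertex 0.9 3.0 1.3
  endloop
 endfacet
 facet normal 0.072 0.607 0.792
  outer loop
   vertex 2.4 2.3 4.5
   vertex 4.9 3.7 3.2
   vertex 0.1 4.4 3.1
  endloop
 endfacet
 facet normal -0.395 0.169 0.903
  outer loop
   vertex 2.4 2.3 4.5
   vertex 0.1 4.4 3.1
   vertex 0.7 1.0 4.0
  endloop
 endfacet
 facet normal 0.146 0.984 -0.104
  outer loop
   vertex 1.8 4.0 1.7
   vertex 0.1 4.4 3.1
   vertex 4.9 3.7 3.2
  endloop
 endfacet
 facet normal -0.401 0.628 -0.667
  outer loop
   vertex 1.8 4.0 1.7
   vertex 0.9 3.0 1.3
   vertex 0.1 4.4 3.1
  endloop
 endfacet
 facet normal 0.363 -0.289 -0.886
  outer loop
   vertex 3.5 3.2 2.3
   vertex 2.8 1.4 2.6
   vertex 0.9 3.0 1.3
  endloop
 endfacet
 facet normal 0.439 0.297 -0.848
  outer loop
   vertex 3.5 3.2 2.3
   vertex 1.8 4.0 1.7
   vertex 4.9 3.7 3.2
  endloop
 endfacet
 facet normal 0.355 0.054 -0.933
  outer loop
   vertex 3.5 3.2 2.3
   vertex 0.9 3.0 1.3
   vertex 1.8 4.0 1.7
  endloop
 endfacet
 facet normal 0.302 0.302 0.905
  outer loop
   vertex 4.5 1.4 4.1
   vertex 4.9 3.7 3.2
   vertex 2.4 2.3 4.5
  endloop
 endfacet
 facet normal 0.107 -0.987 -0.121
  outer loop
   vertex 4.5 1.4 4.1
   vertex 0.7 1.0 4.0
   vertex 2.8 1.4 2.6
  endloop
 endfacet
 facet normal 0.015 -0.376 0.926
  outer loop
   vertex 4.5 1.4 4.1
   vertex 2.4 2.3 4.5
   vertex 0.7 1.0 4.0
  endloop
 endfacet
 facet normal 0.550 0.220 0.806
  outer loop
   vertex 4.7 2.0 3.8
   vertex 4.9 3.7 3.2
   vertex 4.5 1.4 4.1
  endloop
 endfacet
 facet normal 0.568 -0.512 -0.644
  outer loop
   vertex 4.7 2.0 3.8
   vertex 4.5 1.4 4.1
   vertex 2.8 1.4 2.6
  endloop
 endfacet
 facet normal 0.591 -0.329 -0.736
  outer loop
   vertex 4.7 2.0 3.8
   vertex 3.5 3.2 2.3
   vertex 4.9 3.7 3.2
  endloop
 endfacet
 facet normal 0.577 -0.348 -0.739
  outer loop
   vertex 4.7 2.0 3.8
   vertex 2.8 1.4 2.6
   vertex 3.5 3.2 2.3
  endloop
 endfacet
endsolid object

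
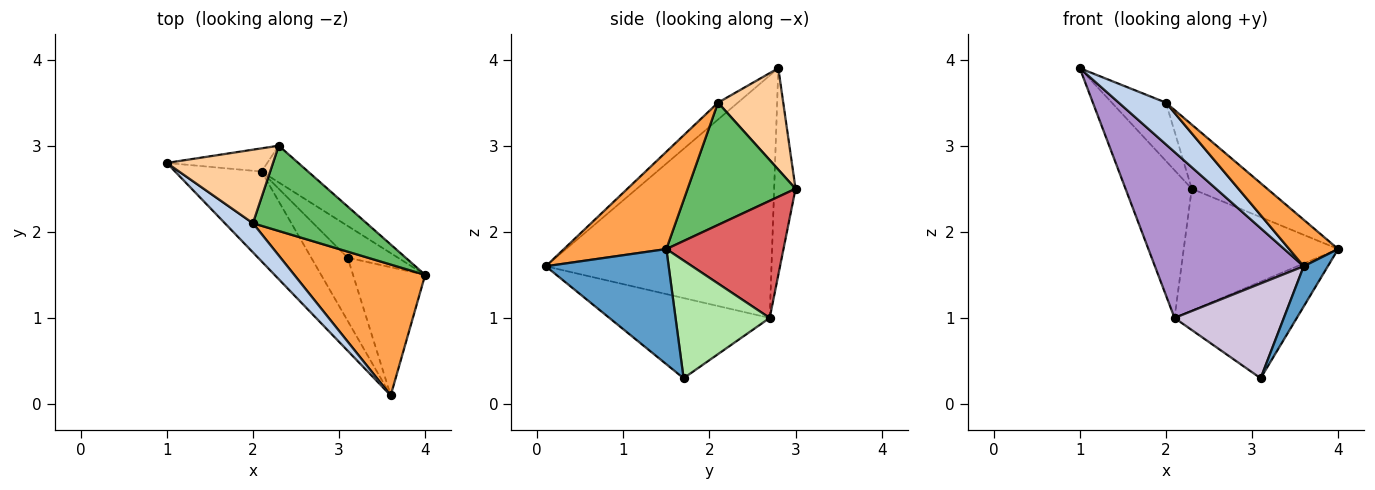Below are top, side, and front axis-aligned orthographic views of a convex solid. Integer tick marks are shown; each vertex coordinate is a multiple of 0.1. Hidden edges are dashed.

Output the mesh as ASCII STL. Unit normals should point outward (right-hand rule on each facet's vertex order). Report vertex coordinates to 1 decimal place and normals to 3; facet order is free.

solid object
 facet normal 0.836 -0.164 -0.524
  outer loop
   vertex 3.1 1.7 0.3
   vertex 4.0 1.5 1.8
   vertex 3.6 0.1 1.6
  endloop
 endfacet
 facet normal -0.326 -0.775 0.541
  outer loop
   vertex 2.0 2.1 3.5
   vertex 1.0 2.8 3.9
   vertex 3.6 0.1 1.6
  endloop
 endfacet
 facet normal 0.574 -0.274 0.772
  outer loop
   vertex 2.0 2.1 3.5
   vertex 3.6 0.1 1.6
   vertex 4.0 1.5 1.8
  endloop
 endfacet
 facet normal 0.599 0.497 0.627
  outer loop
   vertex 2.0 2.1 3.5
   vertex 2.3 3.0 2.5
   vertex 1.0 2.8 3.9
  endloop
 endfacet
 facet normal 0.652 0.456 0.606
  outer loop
   vertex 2.0 2.1 3.5
   vertex 4.0 1.5 1.8
   vertex 2.3 3.0 2.5
  endloop
 endfacet
 facet normal 0.590 0.767 -0.252
  outer loop
   vertex 2.1 2.7 1.0
   vertex 4.0 1.5 1.8
   vertex 3.1 1.7 0.3
  endloop
 endfacet
 facet normal 0.588 0.775 -0.233
  outer loop
   vertex 2.1 2.7 1.0
   vertex 2.3 3.0 2.5
   vertex 4.0 1.5 1.8
  endloop
 endfacet
 facet normal -0.304 0.941 -0.148
  outer loop
   vertex 2.1 2.7 1.0
   vertex 1.0 2.8 3.9
   vertex 2.3 3.0 2.5
  endloop
 endfacet
 facet normal -0.800 -0.528 -0.285
  outer loop
   vertex 2.1 2.7 1.0
   vertex 3.6 0.1 1.6
   vertex 1.0 2.8 3.9
  endloop
 endfacet
 facet normal -0.773 -0.527 -0.352
  outer loop
   vertex 2.1 2.7 1.0
   vertex 3.1 1.7 0.3
   vertex 3.6 0.1 1.6
  endloop
 endfacet
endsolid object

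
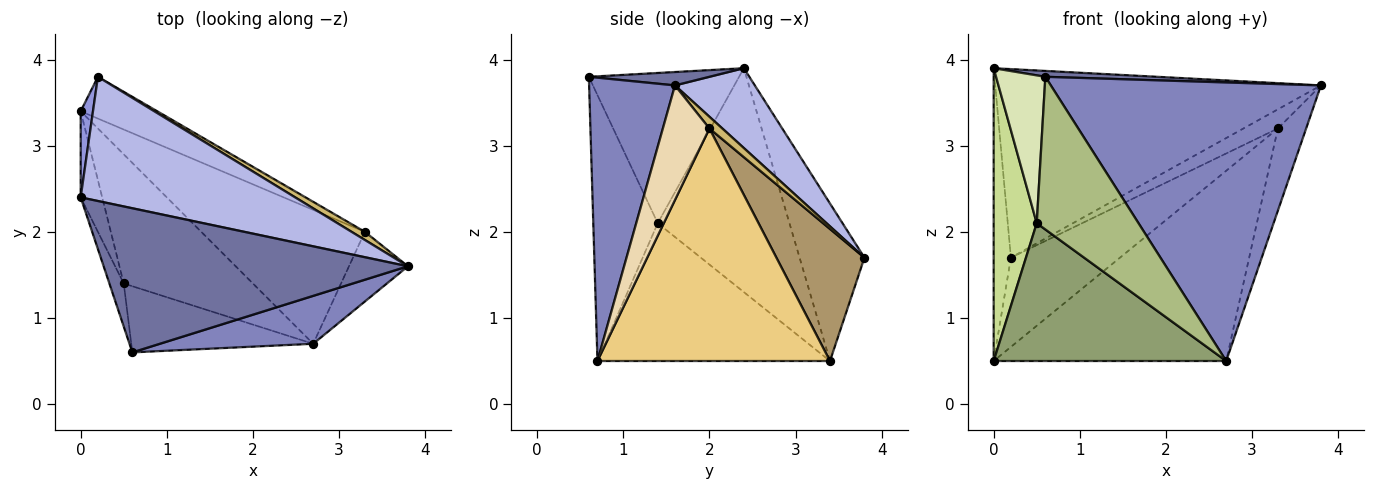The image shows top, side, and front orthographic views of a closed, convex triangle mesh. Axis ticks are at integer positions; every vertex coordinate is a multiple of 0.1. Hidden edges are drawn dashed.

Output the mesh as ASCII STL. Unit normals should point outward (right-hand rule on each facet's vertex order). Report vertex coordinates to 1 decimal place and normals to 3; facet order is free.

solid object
 facet normal 0.044 -0.041 0.998
  outer loop
   vertex 0.0 2.4 3.9
   vertex 0.6 0.6 3.8
   vertex 3.8 1.6 3.7
  endloop
 endfacet
 facet normal 0.299 -0.940 0.162
  outer loop
   vertex 2.7 0.7 0.5
   vertex 3.8 1.6 3.7
   vertex 0.6 0.6 3.8
  endloop
 endfacet
 facet normal -0.964 0.256 0.075
  outer loop
   vertex 0.2 3.8 1.7
   vertex 0.0 3.4 0.5
   vertex 0.0 2.4 3.9
  endloop
 endfacet
 facet normal 0.201 0.818 0.539
  outer loop
   vertex 0.2 3.8 1.7
   vertex 0.0 2.4 3.9
   vertex 3.8 1.6 3.7
  endloop
 endfacet
 facet normal -0.589 -0.589 -0.553
  outer loop
   vertex 0.5 1.4 2.1
   vertex 0.0 3.4 0.5
   vertex 2.7 0.7 0.5
  endloop
 endfacet
 facet normal -0.502 -0.793 -0.344
  outer loop
   vertex 0.5 1.4 2.1
   vertex 2.7 0.7 0.5
   vertex 0.6 0.6 3.8
  endloop
 endfacet
 facet normal -0.947 -0.309 -0.091
  outer loop
   vertex 0.5 1.4 2.1
   vertex 0.0 2.4 3.9
   vertex 0.0 3.4 0.5
  endloop
 endfacet
 facet normal -0.946 -0.310 -0.090
  outer loop
   vertex 0.5 1.4 2.1
   vertex 0.6 0.6 3.8
   vertex 0.0 2.4 3.9
  endloop
 endfacet
 facet normal 0.590 0.731 -0.342
  outer loop
   vertex 3.3 2.0 3.2
   vertex 0.0 3.4 0.5
   vertex 0.2 3.8 1.7
  endloop
 endfacet
 facet normal 0.326 0.870 0.370
  outer loop
   vertex 3.3 2.0 3.2
   vertex 0.2 3.8 1.7
   vertex 3.8 1.6 3.7
  endloop
 endfacet
 facet normal 0.633 0.633 -0.445
  outer loop
   vertex 3.3 2.0 3.2
   vertex 2.7 0.7 0.5
   vertex 0.0 3.4 0.5
  endloop
 endfacet
 facet normal 0.783 0.475 -0.403
  outer loop
   vertex 3.3 2.0 3.2
   vertex 3.8 1.6 3.7
   vertex 2.7 0.7 0.5
  endloop
 endfacet
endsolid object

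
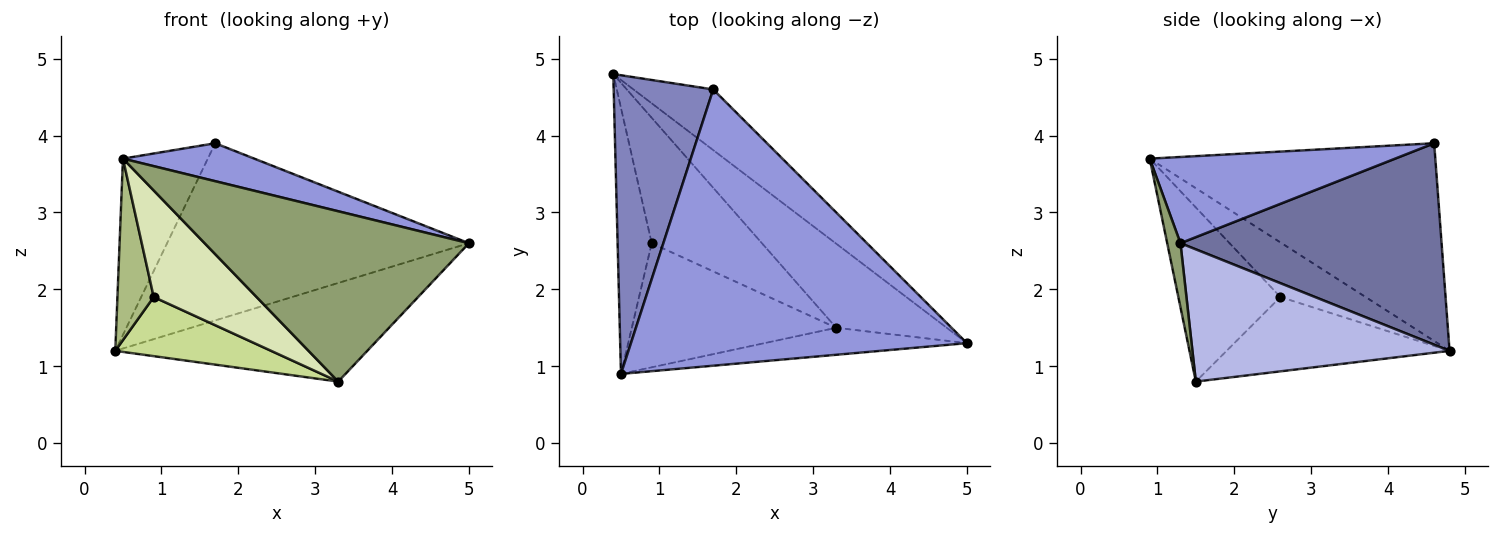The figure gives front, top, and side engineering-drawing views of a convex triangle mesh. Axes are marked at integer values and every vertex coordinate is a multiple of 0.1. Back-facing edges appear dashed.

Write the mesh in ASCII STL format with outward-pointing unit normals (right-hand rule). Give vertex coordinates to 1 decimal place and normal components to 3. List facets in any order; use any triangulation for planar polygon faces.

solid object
 facet normal 0.633 0.732 -0.251
  outer loop
   vertex 1.7 4.6 3.9
   vertex 5.0 1.3 2.6
   vertex 0.4 4.8 1.2
  endloop
 endfacet
 facet normal -0.863 0.256 0.435
  outer loop
   vertex 1.7 4.6 3.9
   vertex 0.4 4.8 1.2
   vertex 0.5 0.9 3.7
  endloop
 endfacet
 facet normal 0.246 -0.132 0.960
  outer loop
   vertex 1.7 4.6 3.9
   vertex 0.5 0.9 3.7
   vertex 5.0 1.3 2.6
  endloop
 endfacet
 facet normal 0.613 0.601 -0.512
  outer loop
   vertex 3.3 1.5 0.8
   vertex 0.4 4.8 1.2
   vertex 5.0 1.3 2.6
  endloop
 endfacet
 facet normal 0.049 -0.986 -0.156
  outer loop
   vertex 3.3 1.5 0.8
   vertex 5.0 1.3 2.6
   vertex 0.5 0.9 3.7
  endloop
 endfacet
 facet normal -0.798 -0.340 -0.498
  outer loop
   vertex 0.9 2.6 1.9
   vertex 0.5 0.9 3.7
   vertex 0.4 4.8 1.2
  endloop
 endfacet
 facet normal -0.521 -0.364 -0.772
  outer loop
   vertex 0.9 2.6 1.9
   vertex 0.4 4.8 1.2
   vertex 3.3 1.5 0.8
  endloop
 endfacet
 facet normal -0.543 -0.547 -0.637
  outer loop
   vertex 0.9 2.6 1.9
   vertex 3.3 1.5 0.8
   vertex 0.5 0.9 3.7
  endloop
 endfacet
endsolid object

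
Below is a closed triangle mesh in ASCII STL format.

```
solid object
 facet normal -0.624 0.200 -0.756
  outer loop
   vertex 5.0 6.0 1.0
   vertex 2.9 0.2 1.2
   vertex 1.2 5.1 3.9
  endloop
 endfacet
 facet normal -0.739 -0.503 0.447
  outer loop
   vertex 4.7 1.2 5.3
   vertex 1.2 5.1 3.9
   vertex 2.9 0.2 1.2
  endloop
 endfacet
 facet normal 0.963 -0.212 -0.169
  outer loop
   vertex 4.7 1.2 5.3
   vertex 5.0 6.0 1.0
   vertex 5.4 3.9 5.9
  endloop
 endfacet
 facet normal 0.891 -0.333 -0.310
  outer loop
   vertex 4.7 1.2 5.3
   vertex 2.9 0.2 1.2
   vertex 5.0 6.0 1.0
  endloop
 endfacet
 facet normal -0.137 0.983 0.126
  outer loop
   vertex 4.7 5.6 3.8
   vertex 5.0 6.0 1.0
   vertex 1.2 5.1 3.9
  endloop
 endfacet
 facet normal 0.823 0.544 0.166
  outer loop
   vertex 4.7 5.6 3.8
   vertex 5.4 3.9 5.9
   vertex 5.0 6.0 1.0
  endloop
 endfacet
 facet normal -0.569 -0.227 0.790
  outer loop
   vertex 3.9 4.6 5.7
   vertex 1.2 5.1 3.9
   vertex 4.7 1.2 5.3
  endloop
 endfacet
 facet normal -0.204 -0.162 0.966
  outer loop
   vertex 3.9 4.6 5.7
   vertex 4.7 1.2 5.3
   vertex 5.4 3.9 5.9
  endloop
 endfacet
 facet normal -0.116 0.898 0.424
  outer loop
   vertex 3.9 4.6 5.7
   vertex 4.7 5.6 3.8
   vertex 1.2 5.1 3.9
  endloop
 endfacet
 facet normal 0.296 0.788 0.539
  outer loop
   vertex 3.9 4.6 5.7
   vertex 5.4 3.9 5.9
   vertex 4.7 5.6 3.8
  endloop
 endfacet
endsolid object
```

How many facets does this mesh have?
10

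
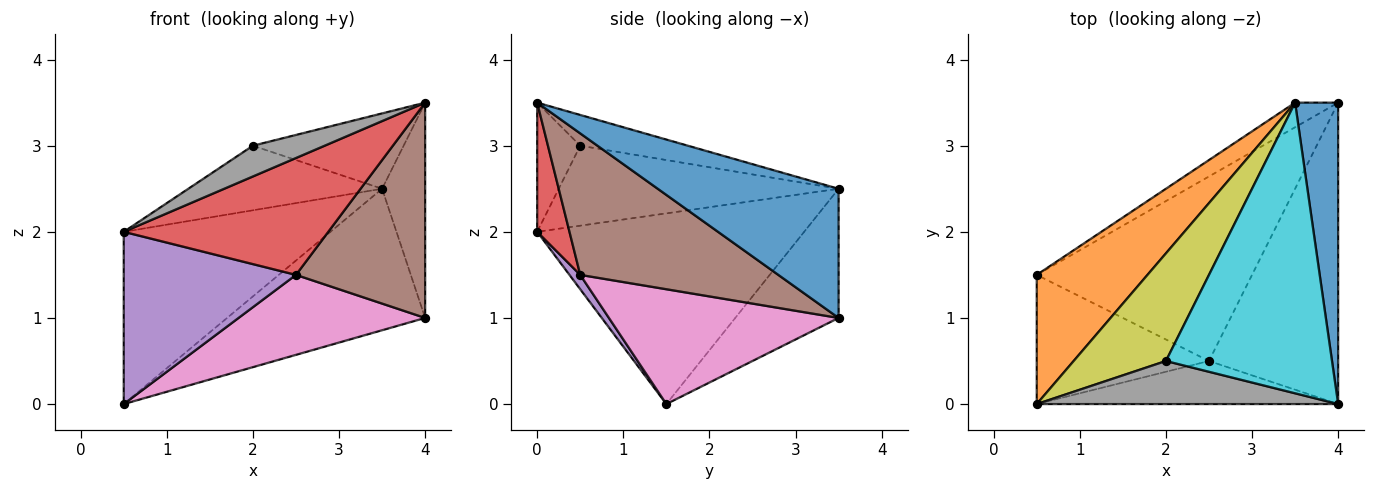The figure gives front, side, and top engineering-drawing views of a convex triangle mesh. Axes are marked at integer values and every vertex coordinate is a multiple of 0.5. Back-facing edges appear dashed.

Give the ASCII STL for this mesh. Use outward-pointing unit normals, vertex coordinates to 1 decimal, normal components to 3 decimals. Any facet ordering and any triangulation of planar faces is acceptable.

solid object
 facet normal 0.925 0.220 0.308
  outer loop
   vertex 3.5 3.5 2.5
   vertex 4.0 0.0 3.5
   vertex 4.0 3.5 1.0
  endloop
 endfacet
 facet normal -0.719 0.556 0.417
  outer loop
   vertex 3.5 3.5 2.5
   vertex 0.5 1.5 0.0
   vertex 0.5 0.0 2.0
  endloop
 endfacet
 facet normal -0.457 0.876 -0.152
  outer loop
   vertex 3.5 3.5 2.5
   vertex 4.0 3.5 1.0
   vertex 0.5 1.5 0.0
  endloop
 endfacet
 facet normal 0.147 -0.928 -0.342
  outer loop
   vertex 2.5 0.5 1.5
   vertex 4.0 0.0 3.5
   vertex 0.5 0.0 2.0
  endloop
 endfacet
 facet normal 0.050 -0.799 -0.599
  outer loop
   vertex 2.5 0.5 1.5
   vertex 0.5 0.0 2.0
   vertex 0.5 1.5 0.0
  endloop
 endfacet
 facet normal 0.665 -0.434 -0.607
  outer loop
   vertex 2.5 0.5 1.5
   vertex 4.0 3.5 1.0
   vertex 4.0 0.0 3.5
  endloop
 endfacet
 facet normal 0.440 -0.357 -0.824
  outer loop
   vertex 2.5 0.5 1.5
   vertex 0.5 1.5 0.0
   vertex 4.0 3.5 1.0
  endloop
 endfacet
 facet normal -0.329 -0.549 0.768
  outer loop
   vertex 2.0 0.5 3.0
   vertex 0.5 0.0 2.0
   vertex 4.0 0.0 3.5
  endloop
 endfacet
 facet normal -0.596 0.413 0.688
  outer loop
   vertex 2.0 0.5 3.0
   vertex 3.5 3.5 2.5
   vertex 0.5 0.0 2.0
  endloop
 endfacet
 facet normal -0.176 0.247 0.953
  outer loop
   vertex 2.0 0.5 3.0
   vertex 4.0 0.0 3.5
   vertex 3.5 3.5 2.5
  endloop
 endfacet
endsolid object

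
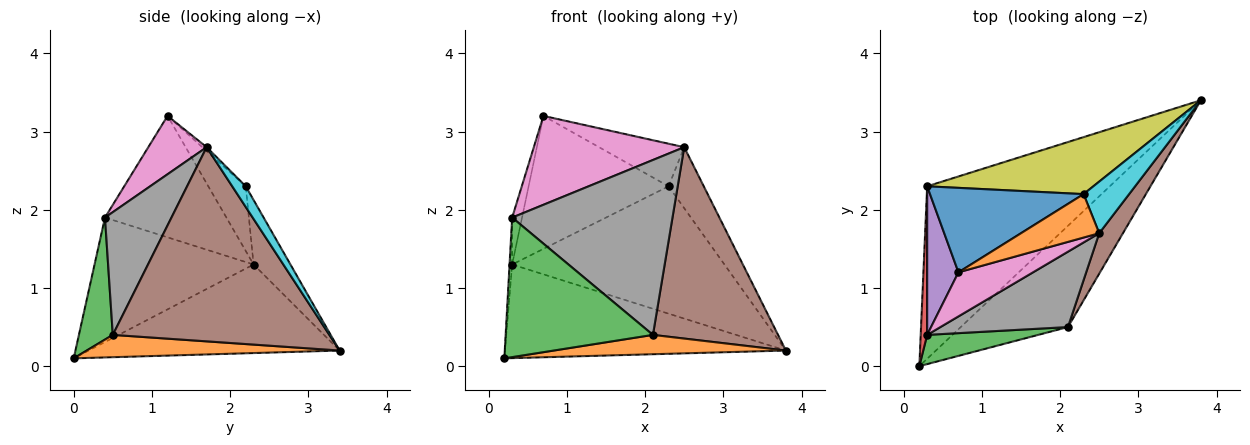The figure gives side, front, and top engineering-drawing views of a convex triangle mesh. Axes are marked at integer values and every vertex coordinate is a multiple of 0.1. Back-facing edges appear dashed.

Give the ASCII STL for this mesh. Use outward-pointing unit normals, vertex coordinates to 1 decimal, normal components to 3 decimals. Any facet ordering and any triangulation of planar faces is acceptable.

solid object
 facet normal -0.392 0.439 -0.809
  outer loop
   vertex 0.3 2.3 1.3
   vertex 3.8 3.4 0.2
   vertex 0.2 0.0 0.1
  endloop
 endfacet
 facet normal 0.200 -0.184 -0.962
  outer loop
   vertex 2.1 0.5 0.4
   vertex 0.2 0.0 0.1
   vertex 3.8 3.4 0.2
  endloop
 endfacet
 facet normal 0.220 -0.955 0.200
  outer loop
   vertex 0.3 0.4 1.9
   vertex 0.2 0.0 0.1
   vertex 2.1 0.5 0.4
  endloop
 endfacet
 facet normal -0.999 0.016 0.052
  outer loop
   vertex 0.3 0.4 1.9
   vertex 0.3 2.3 1.3
   vertex 0.2 0.0 0.1
  endloop
 endfacet
 facet normal -0.965 0.079 0.249
  outer loop
   vertex 0.3 0.4 1.9
   vertex 0.7 1.2 3.2
   vertex 0.3 2.3 1.3
  endloop
 endfacet
 facet normal 0.861 -0.497 0.105
  outer loop
   vertex 2.5 1.7 2.8
   vertex 2.1 0.5 0.4
   vertex 3.8 3.4 0.2
  endloop
 endfacet
 facet normal 0.328 -0.846 0.420
  outer loop
   vertex 2.5 1.7 2.8
   vertex 0.7 1.2 3.2
   vertex 0.3 0.4 1.9
  endloop
 endfacet
 facet normal 0.356 -0.858 0.370
  outer loop
   vertex 2.5 1.7 2.8
   vertex 0.3 0.4 1.9
   vertex 2.1 0.5 0.4
  endloop
 endfacet
 facet normal -0.157 0.902 0.403
  outer loop
   vertex 2.3 2.2 2.3
   vertex 3.8 3.4 0.2
   vertex 0.3 2.3 1.3
  endloop
 endfacet
 facet normal 0.282 0.732 0.620
  outer loop
   vertex 2.3 2.2 2.3
   vertex 2.5 1.7 2.8
   vertex 3.8 3.4 0.2
  endloop
 endfacet
 facet normal -0.220 0.823 0.523
  outer loop
   vertex 2.3 2.2 2.3
   vertex 0.3 2.3 1.3
   vertex 0.7 1.2 3.2
  endloop
 endfacet
 facet normal -0.036 0.699 0.714
  outer loop
   vertex 2.3 2.2 2.3
   vertex 0.7 1.2 3.2
   vertex 2.5 1.7 2.8
  endloop
 endfacet
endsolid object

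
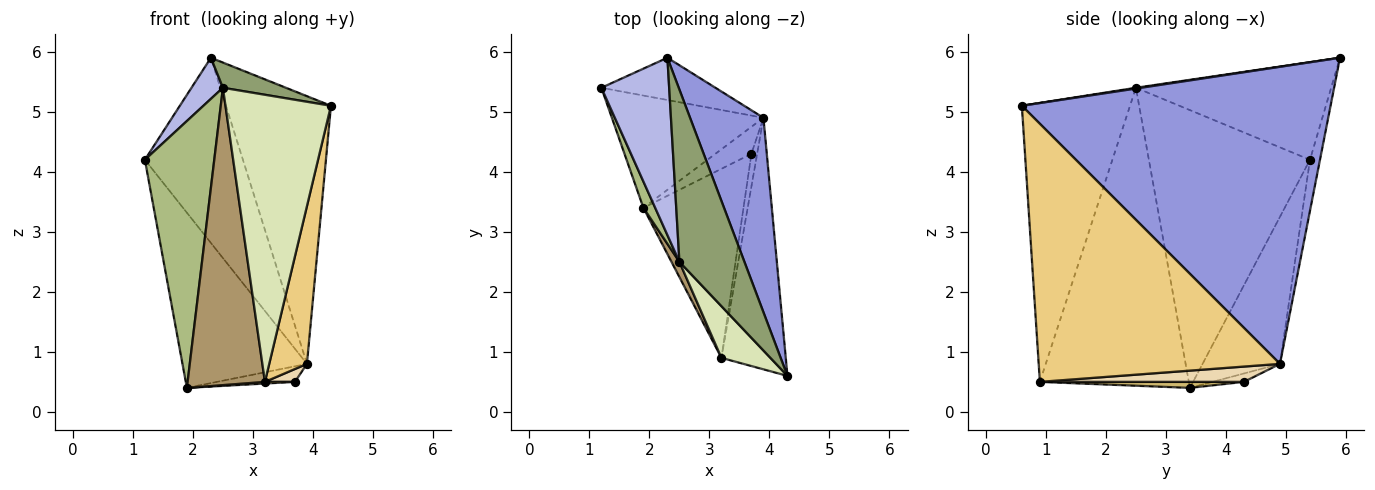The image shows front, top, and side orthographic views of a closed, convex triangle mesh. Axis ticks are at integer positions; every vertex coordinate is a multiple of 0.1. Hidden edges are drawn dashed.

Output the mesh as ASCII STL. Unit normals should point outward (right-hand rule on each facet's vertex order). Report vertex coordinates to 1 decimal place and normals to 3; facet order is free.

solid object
 facet normal -0.099 0.970 -0.221
  outer loop
   vertex 3.9 4.9 0.8
   vertex 1.2 5.4 4.2
   vertex 2.3 5.9 5.9
  endloop
 endfacet
 facet normal -0.464 0.746 -0.478
  outer loop
   vertex 3.9 4.9 0.8
   vertex 1.9 3.4 0.4
   vertex 1.2 5.4 4.2
  endloop
 endfacet
 facet normal 0.922 0.314 0.228
  outer loop
   vertex 3.9 4.9 0.8
   vertex 2.3 5.9 5.9
   vertex 4.3 0.6 5.1
  endloop
 endfacet
 facet normal -0.814 -0.131 0.565
  outer loop
   vertex 2.5 2.5 5.4
   vertex 2.3 5.9 5.9
   vertex 1.2 5.4 4.2
  endloop
 endfacet
 facet normal 0.012 -0.145 0.989
  outer loop
   vertex 2.5 2.5 5.4
   vertex 4.3 0.6 5.1
   vertex 2.3 5.9 5.9
  endloop
 endfacet
 facet normal -0.918 -0.395 0.039
  outer loop
   vertex 2.5 2.5 5.4
   vertex 1.2 5.4 4.2
   vertex 1.9 3.4 0.4
  endloop
 endfacet
 facet normal -0.198 0.490 -0.849
  outer loop
   vertex 3.7 4.3 0.5
   vertex 1.9 3.4 0.4
   vertex 3.9 4.9 0.8
  endloop
 endfacet
 facet normal -0.710 -0.693 0.125
  outer loop
   vertex 3.2 0.9 0.5
   vertex 4.3 0.6 5.1
   vertex 2.5 2.5 5.4
  endloop
 endfacet
 facet normal -0.887 -0.460 0.024
  outer loop
   vertex 3.2 0.9 0.5
   vertex 2.5 2.5 5.4
   vertex 1.9 3.4 0.4
  endloop
 endfacet
 facet normal 0.060 -0.009 -0.998
  outer loop
   vertex 3.2 0.9 0.5
   vertex 1.9 3.4 0.4
   vertex 3.7 4.3 0.5
  endloop
 endfacet
 facet normal 0.959 -0.150 -0.239
  outer loop
   vertex 3.2 0.9 0.5
   vertex 3.9 4.9 0.8
   vertex 4.3 0.6 5.1
  endloop
 endfacet
 facet normal 0.928 -0.137 -0.346
  outer loop
   vertex 3.2 0.9 0.5
   vertex 3.7 4.3 0.5
   vertex 3.9 4.9 0.8
  endloop
 endfacet
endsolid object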